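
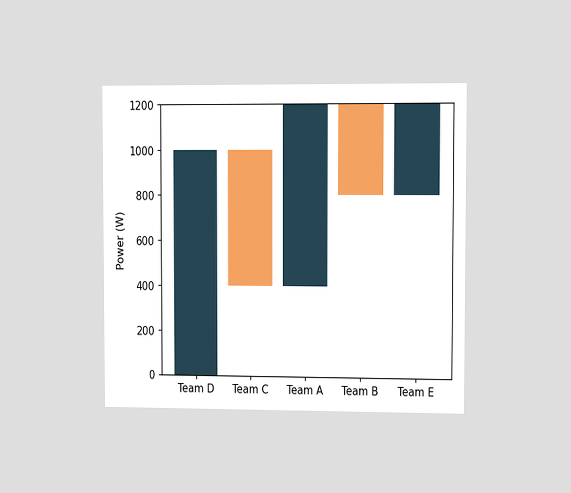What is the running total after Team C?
400W

The chart is viewed slightly from the right. After Team C the running total reaches 400W.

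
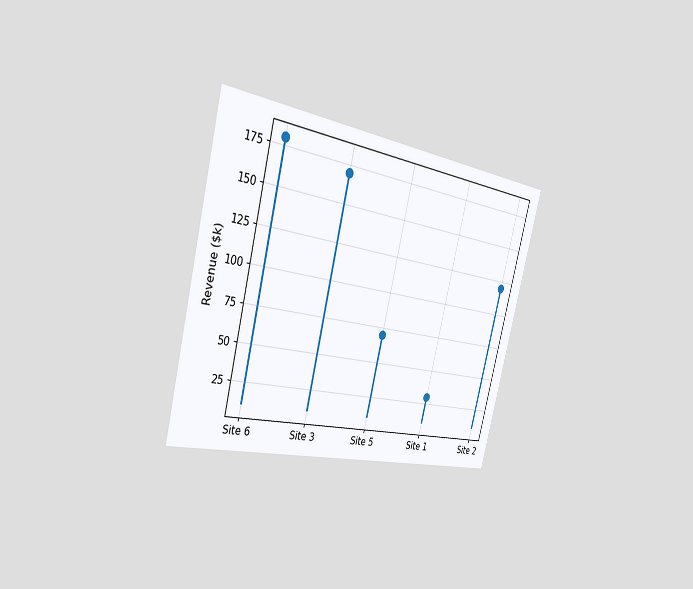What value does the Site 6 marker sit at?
$180k

The chart is tilted about 14° clockwise and viewed slightly from the left. The Site 6 marker sits at $180k.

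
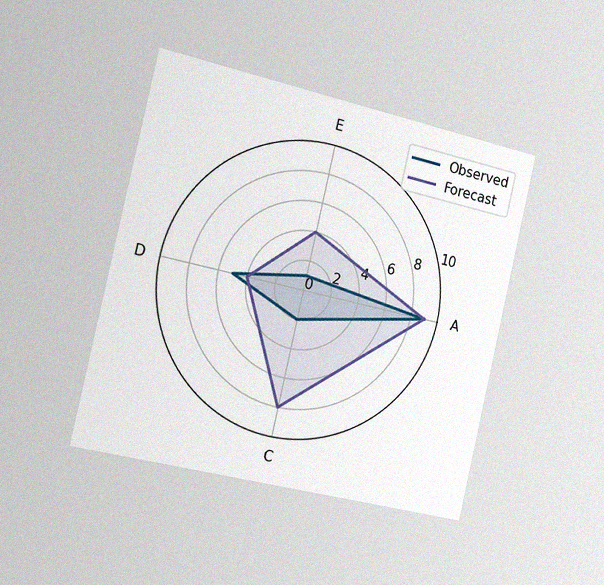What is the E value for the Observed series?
The chart is tilted about 13° clockwise and viewed slightly from the left, with some photo noise. On the E axis, Observed reaches 1.

1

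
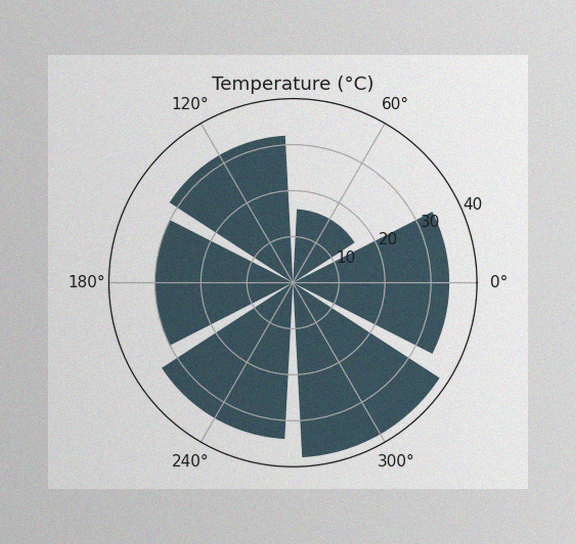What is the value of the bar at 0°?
The image has some photo noise and uneven lighting. The bar at 0° reaches 34°C on the radial axis.

34°C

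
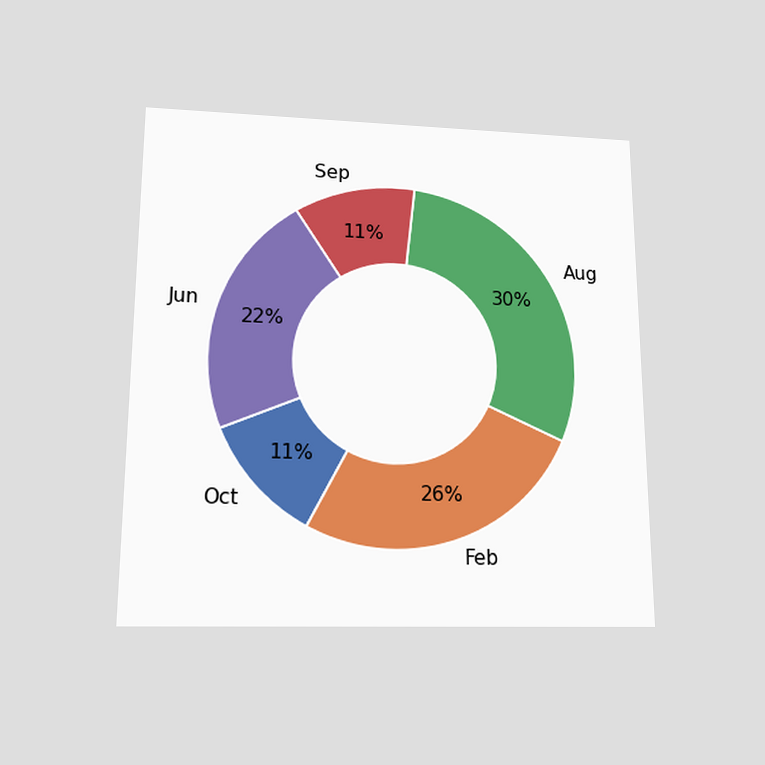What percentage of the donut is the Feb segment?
26%

The chart is viewed slightly from below. The Feb segment takes up 26% of the ring.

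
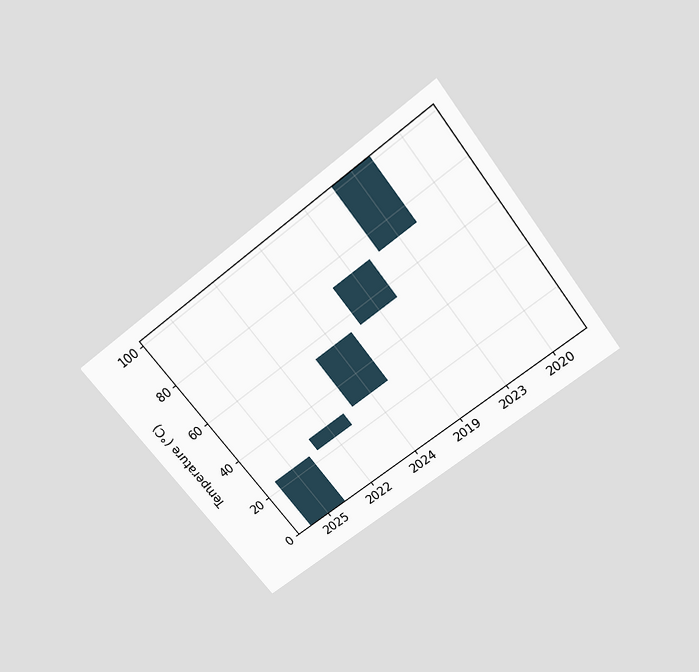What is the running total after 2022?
30°C

The chart is tilted about 37° counter-clockwise and viewed slightly from above. After 2022 the running total reaches 30°C.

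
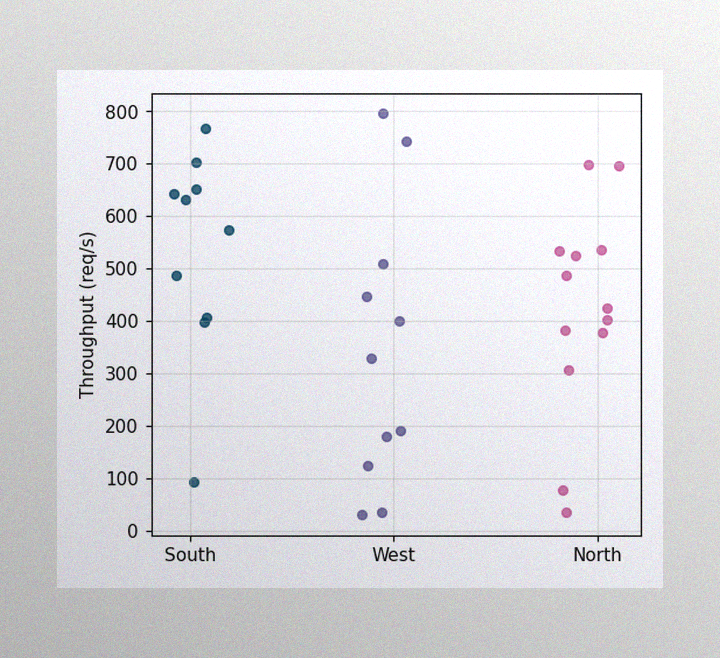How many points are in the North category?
13

The image has some photo noise and uneven lighting. Counting the markers in the North column gives 13.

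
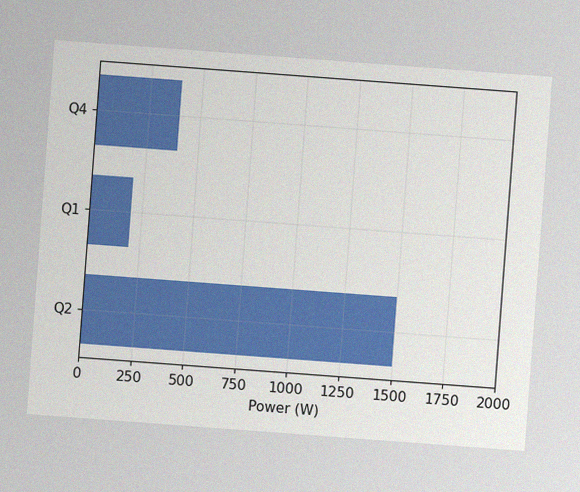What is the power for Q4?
The chart is tilted about 4° clockwise, with some photo noise. Reading along the chart's x-axis, the Q4 bar reaches 400W.

400W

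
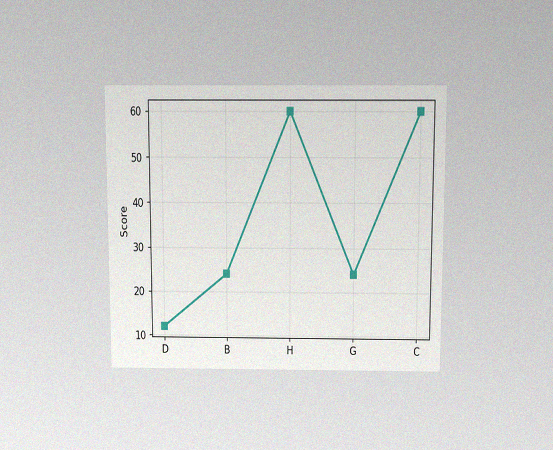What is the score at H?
60

The chart is viewed slightly from above, with some photo noise. At H, the line is at 60.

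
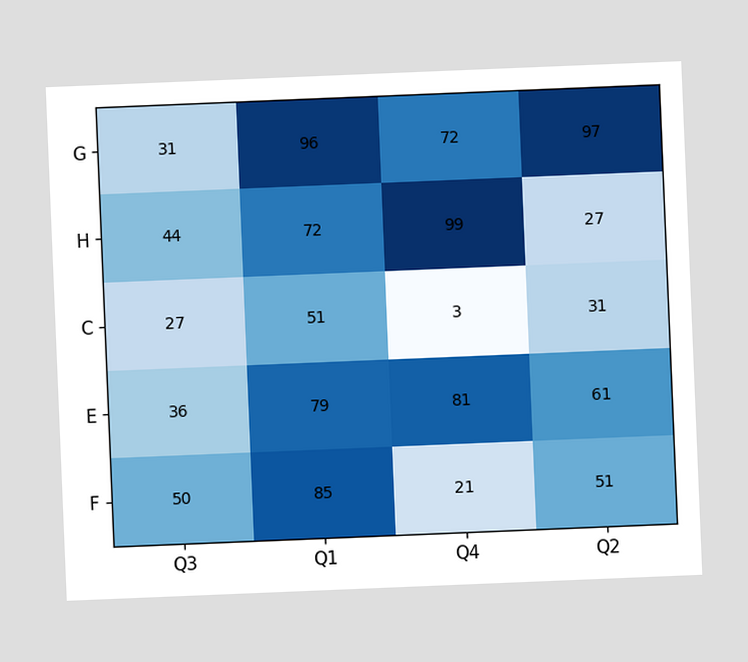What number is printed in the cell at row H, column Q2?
The chart is tilted about 2° counter-clockwise. The (H, Q2) cell reads 27.

27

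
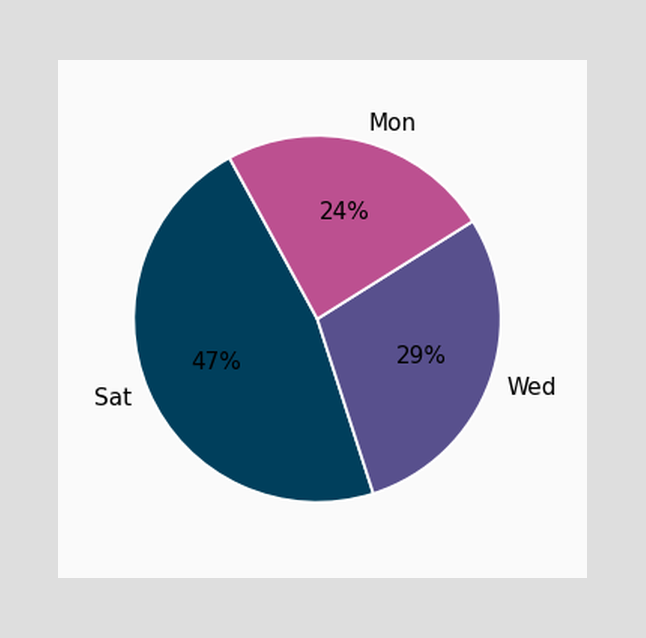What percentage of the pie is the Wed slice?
29%

The Wed slice takes up 29% of the pie.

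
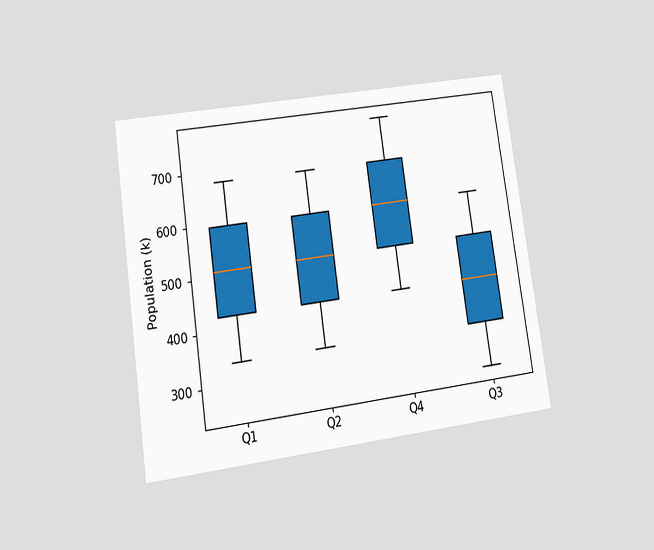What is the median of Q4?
The chart is tilted about 8° counter-clockwise and viewed at a slight angle. The median line in the Q4 box sits at 595k.

595k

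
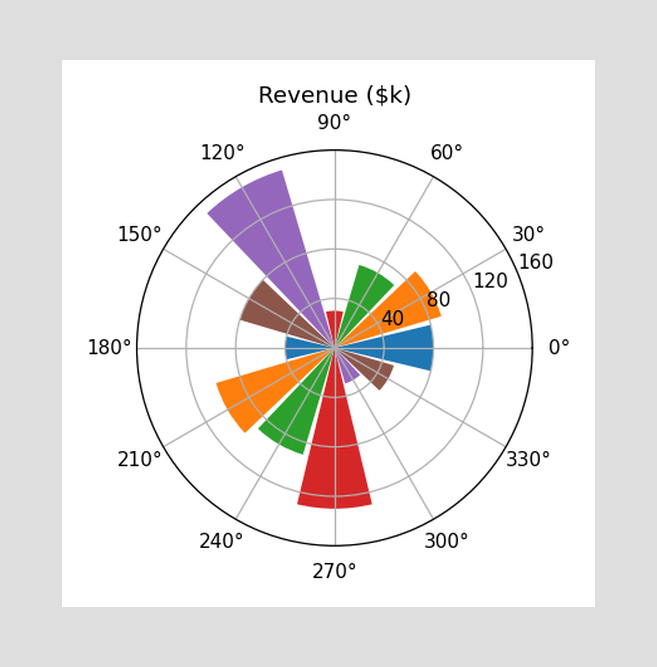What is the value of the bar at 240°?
$90k

The bar at 240° reaches $90k on the radial axis.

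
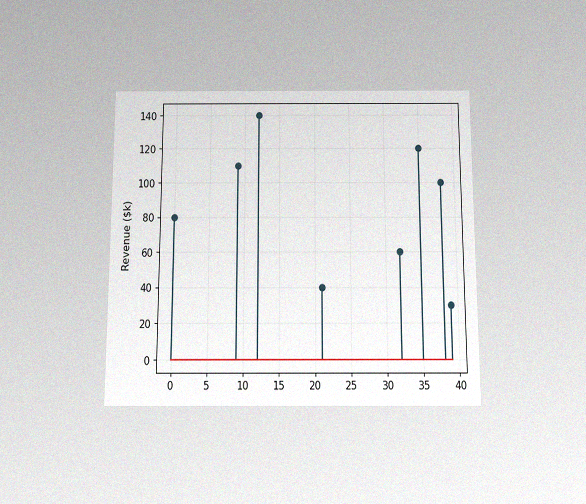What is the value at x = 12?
The chart is viewed slightly from below, with some photo noise. The stem at x=12 reaches $140k.

$140k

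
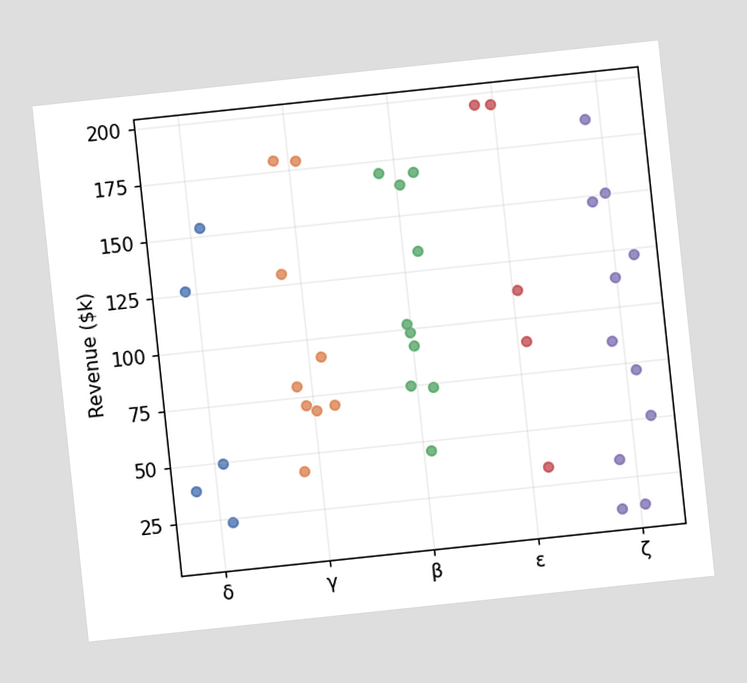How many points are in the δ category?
The chart is tilted about 6° counter-clockwise. Counting the markers in the δ column gives 5.

5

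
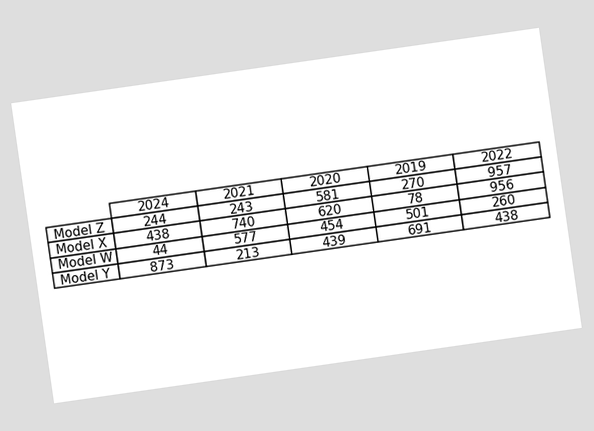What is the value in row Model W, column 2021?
577

The chart is tilted about 8° counter-clockwise. The (Model W, 2021) cell reads 577.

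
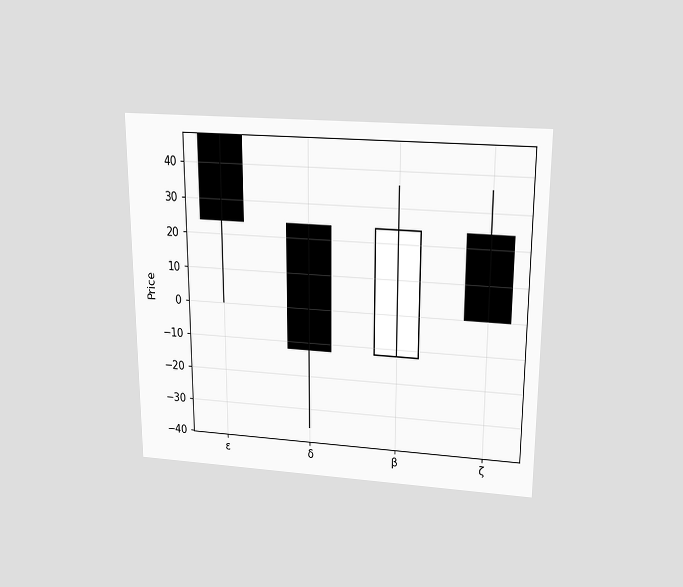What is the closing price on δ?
-12

The chart is viewed slightly from above. The δ candle closes at -12.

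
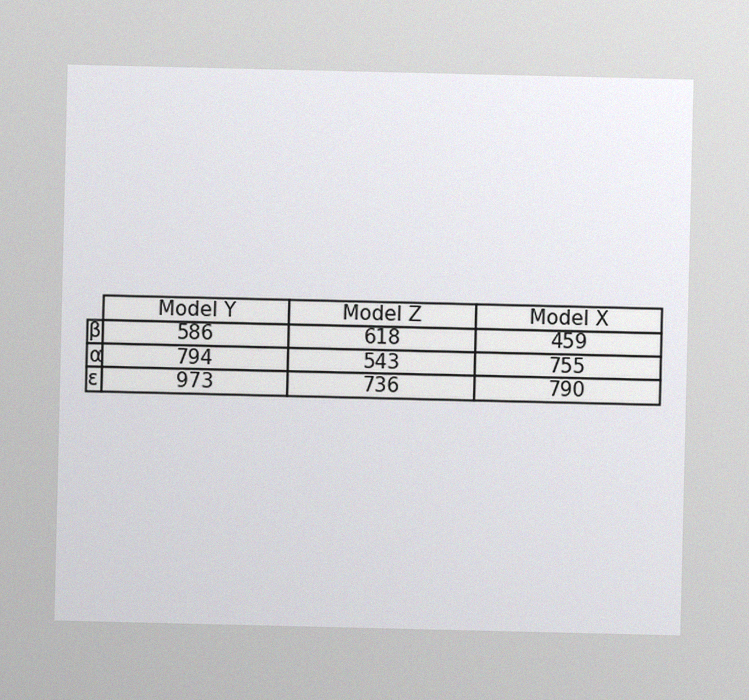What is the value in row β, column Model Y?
The image has some photo noise and uneven lighting. The (β, Model Y) cell reads 586.

586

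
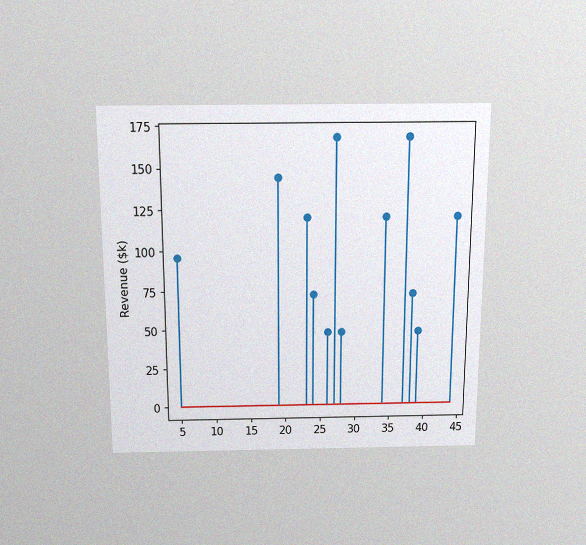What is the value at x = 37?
The chart is viewed slightly from above, with some photo noise. The stem at x=37 reaches $168k.

$168k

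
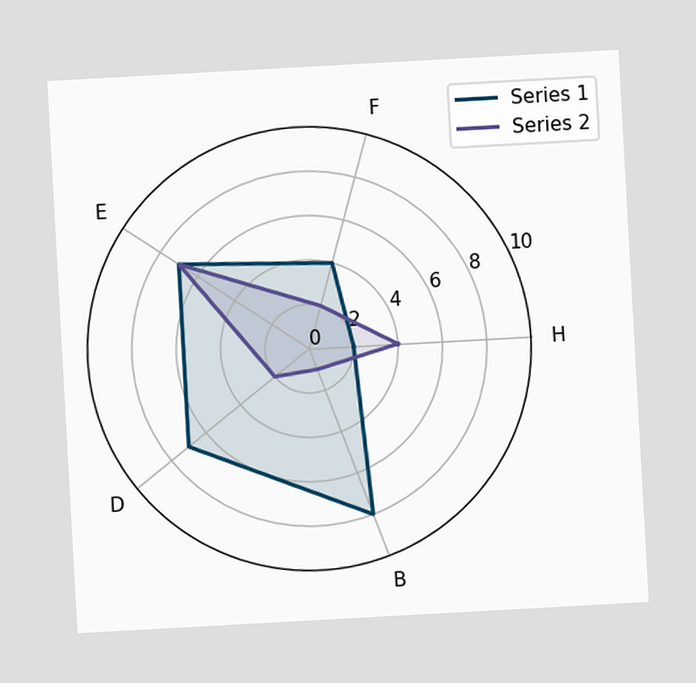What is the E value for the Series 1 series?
The chart is tilted about 3° counter-clockwise. On the E axis, Series 1 reaches 7.

7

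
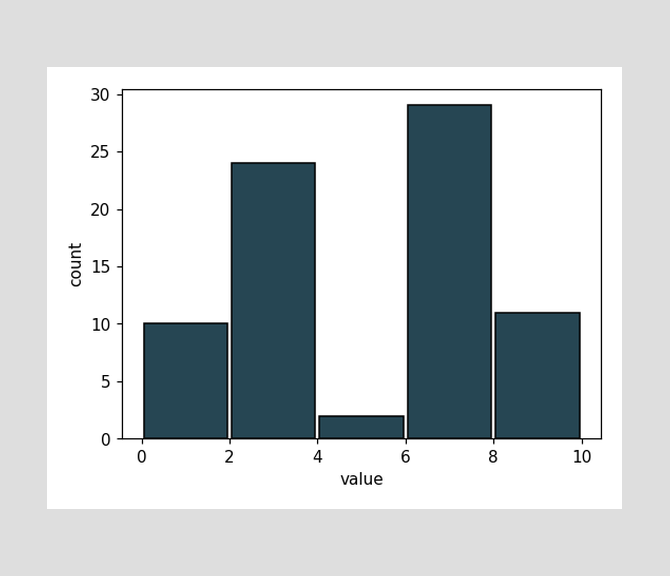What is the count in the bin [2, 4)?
The [2, 4) bin has height 24.

24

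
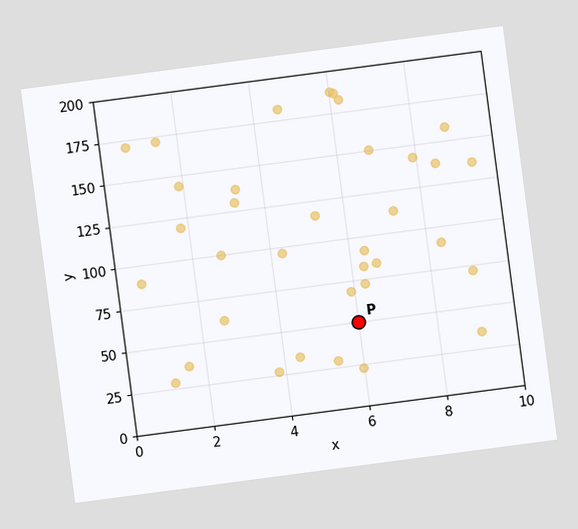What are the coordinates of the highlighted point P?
(6, 50)

The chart is tilted about 7° counter-clockwise. Following the gridlines from P to each axis, P sits at (6, 50).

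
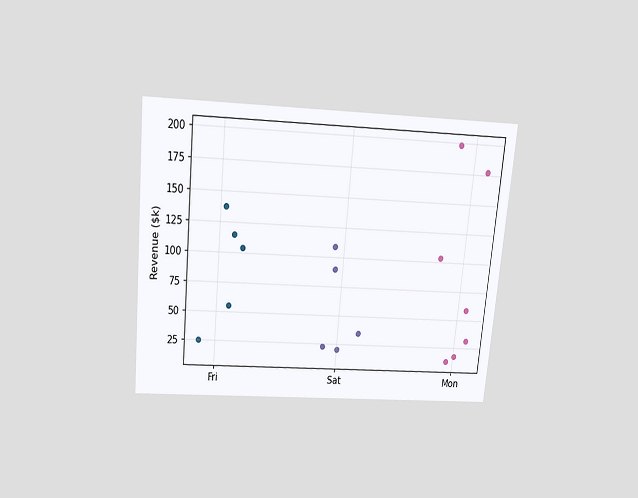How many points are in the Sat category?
5

The chart is tilted about 5° clockwise and viewed slightly from above. Counting the markers in the Sat column gives 5.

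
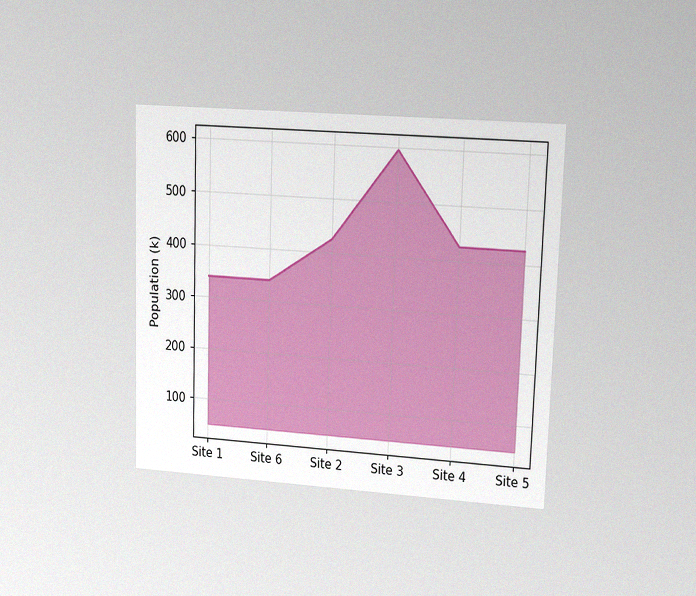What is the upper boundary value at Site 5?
425k

The chart is viewed at a slight angle, with some photo noise. At Site 5 the upper boundary is at 425k.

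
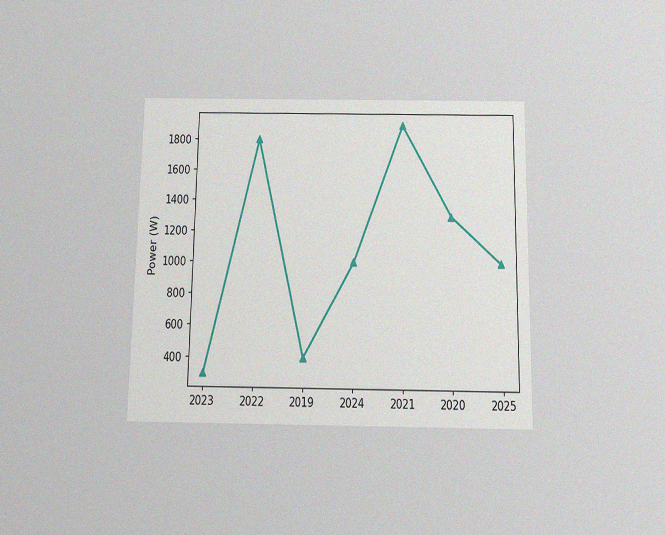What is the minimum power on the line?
300W

The chart is viewed slightly from below, with some photo noise. The lowest point is at 2023, and reading across to the y-axis gives 300W.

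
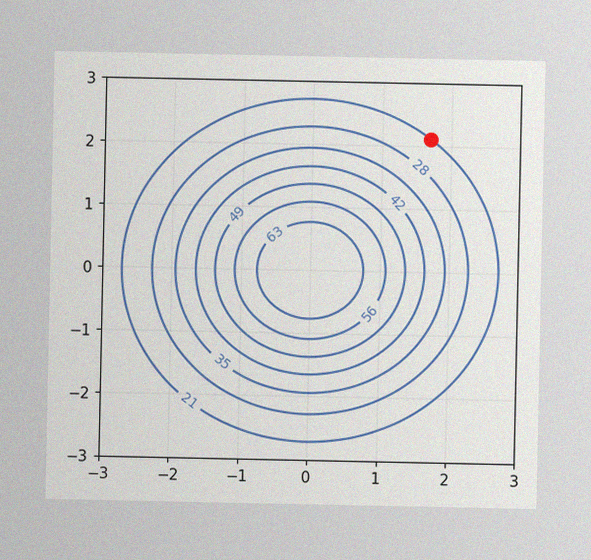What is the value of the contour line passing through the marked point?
The image has some photo noise and uneven lighting. The marked point sits on the contour labelled 21.

21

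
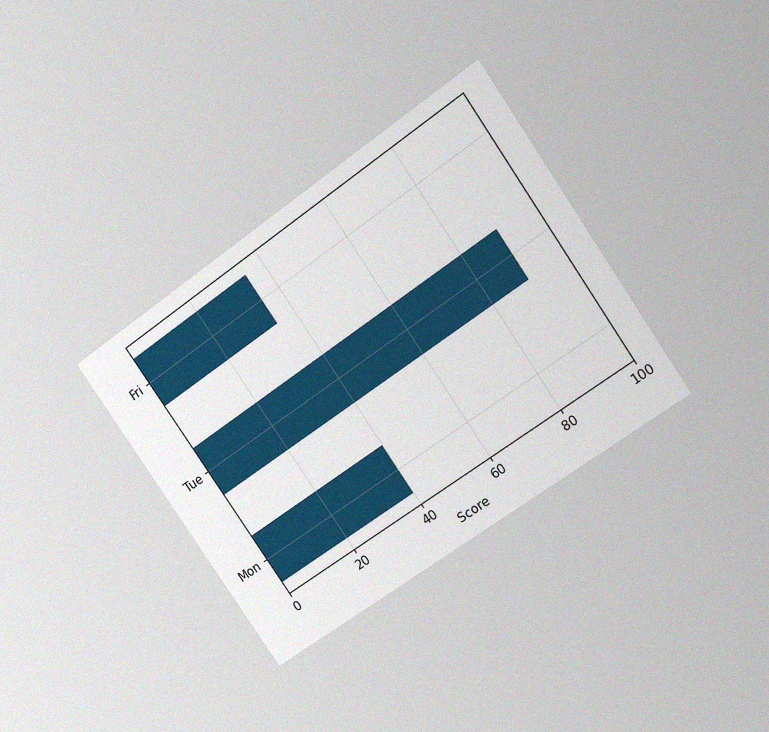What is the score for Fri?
35

The chart is tilted about 35° counter-clockwise and viewed at a slight angle, with some photo noise. Reading along the chart's x-axis, the Fri bar reaches 35.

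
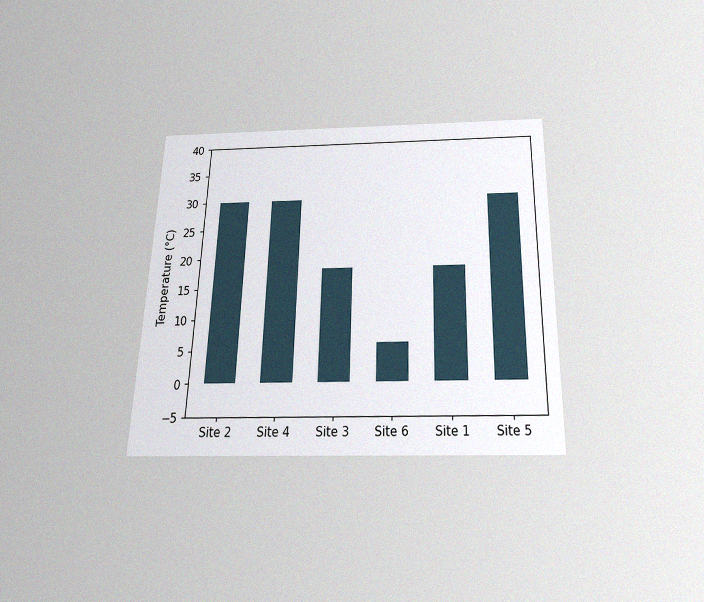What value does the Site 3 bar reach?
18°C

The chart is viewed slightly from below, with some photo noise. Reading along the chart's y-axis, the Site 3 bar reaches 18°C.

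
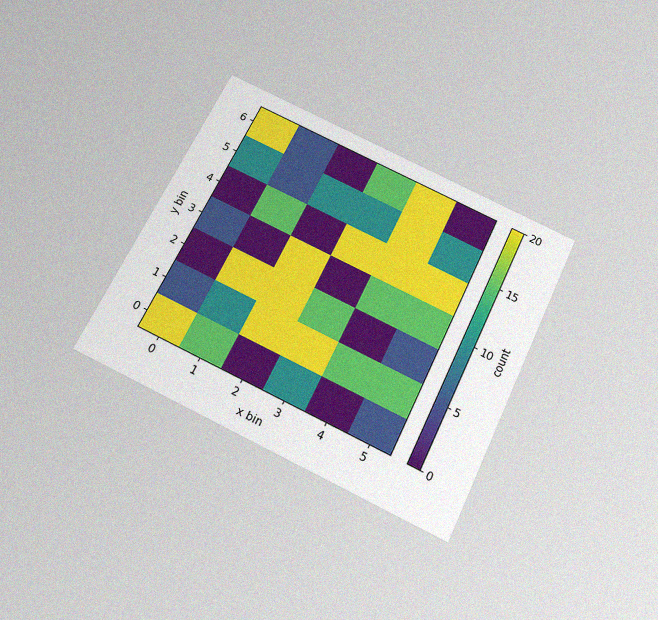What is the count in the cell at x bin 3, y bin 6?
The chart is tilted about 25° clockwise and viewed slightly from below, with some photo noise. Matching the cell (3, 6) against the colorbar gives 15.

15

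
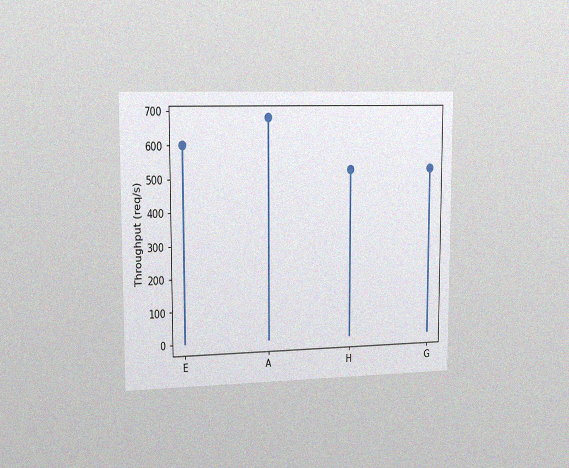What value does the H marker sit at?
The chart is viewed slightly from the left, with some photo noise. The H marker sits at 520req/s.

520req/s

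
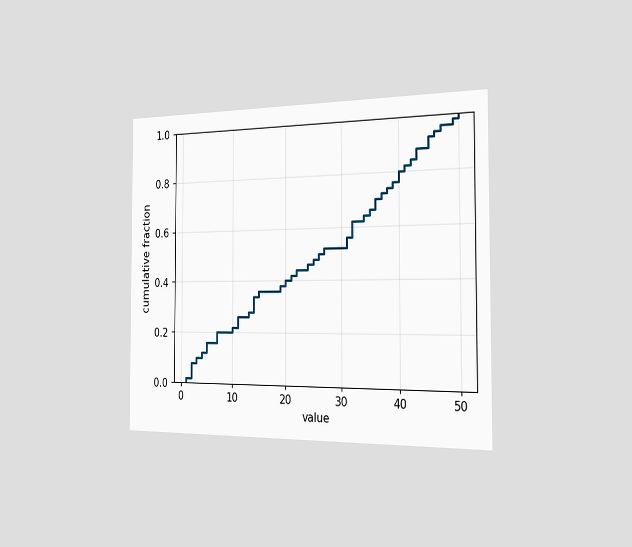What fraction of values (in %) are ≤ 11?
The chart is viewed slightly from the right. At x=11 the ECDF step is at 26%.

26%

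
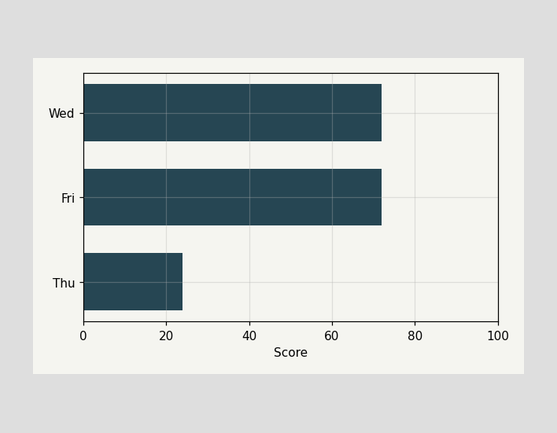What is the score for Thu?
24

Reading along the chart's x-axis, the Thu bar reaches 24.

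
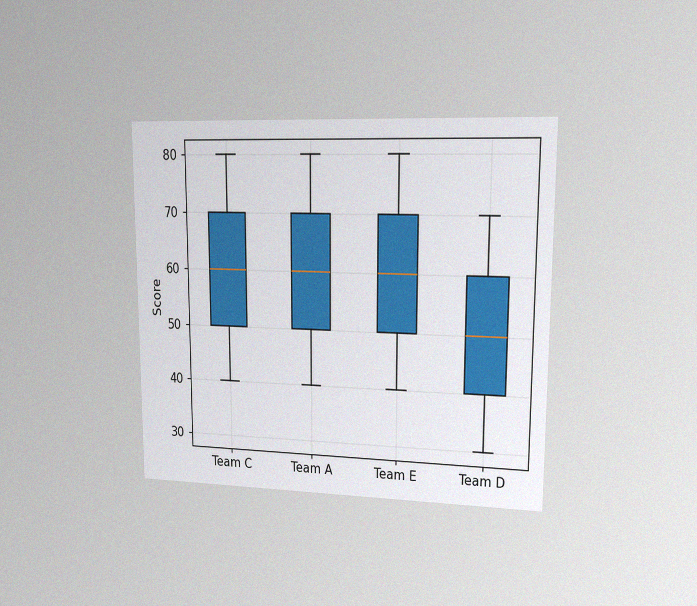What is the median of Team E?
The chart is viewed slightly from the right, with some photo noise. The median line in the Team E box sits at 60.

60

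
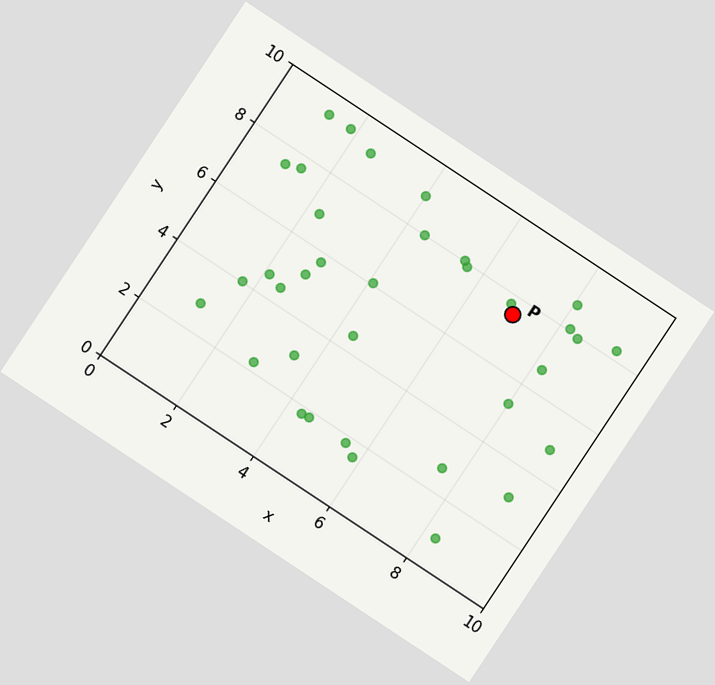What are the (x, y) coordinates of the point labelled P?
The chart is tilted about 34° clockwise. Following the gridlines from P to each axis, P sits at (7, 7.5).

(7, 7.5)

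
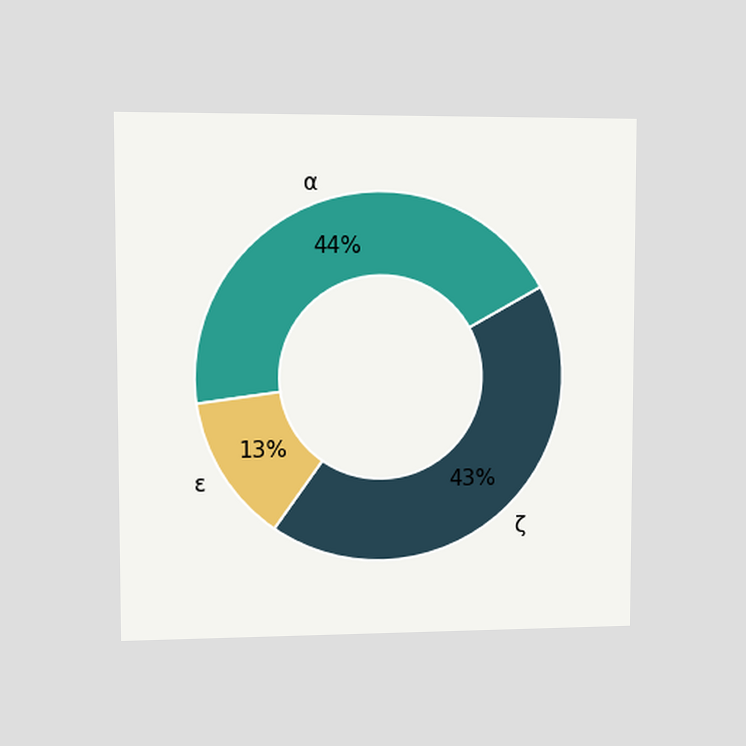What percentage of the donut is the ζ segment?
43%

The chart is viewed at a slight angle. The ζ segment takes up 43% of the ring.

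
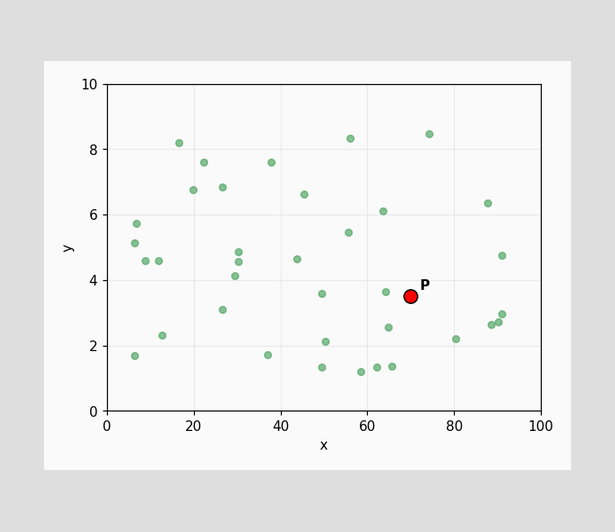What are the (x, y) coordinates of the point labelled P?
(70, 3.5)

Following the gridlines from P to each axis, P sits at (70, 3.5).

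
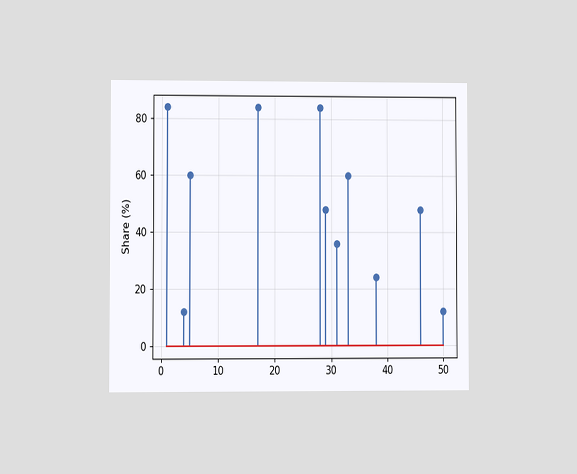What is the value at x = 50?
12%

The chart is viewed at a slight angle. The stem at x=50 reaches 12%.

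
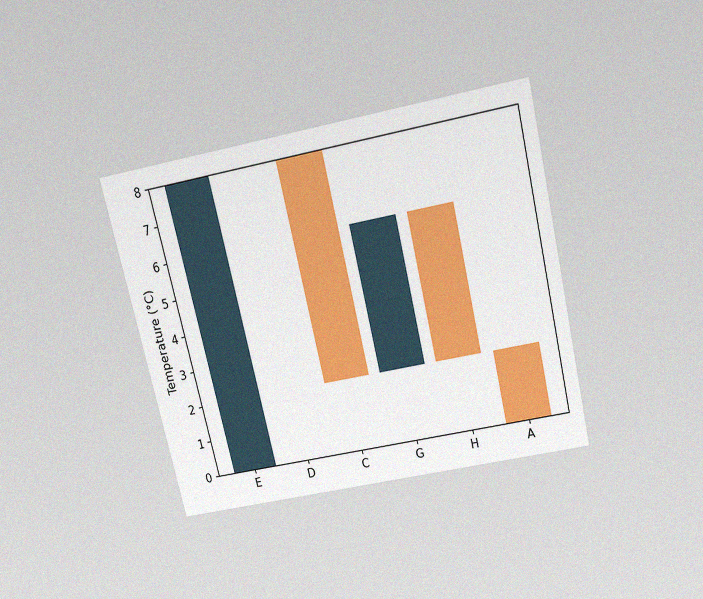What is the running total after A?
0°C

The chart is tilted about 13° counter-clockwise and viewed slightly from above, with some photo noise. After A the running total reaches 0°C.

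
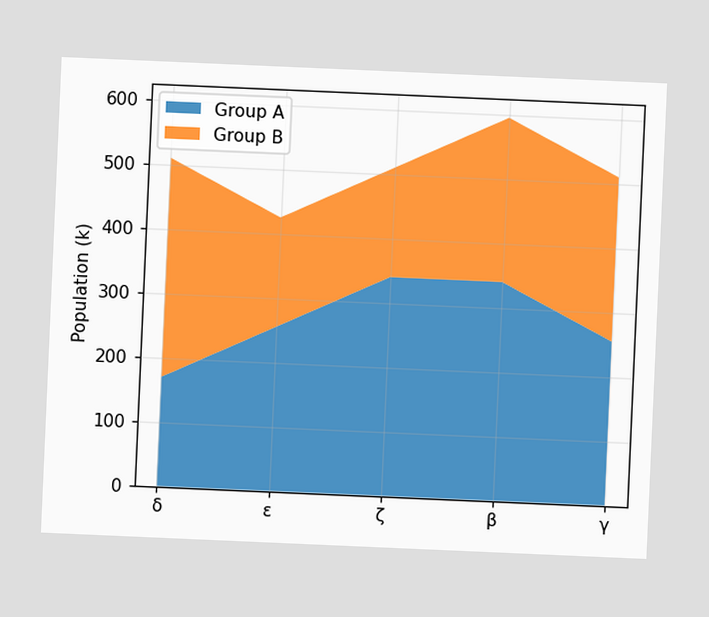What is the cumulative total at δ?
510k

The chart is tilted about 3° clockwise. The stacked total at δ reaches 510k.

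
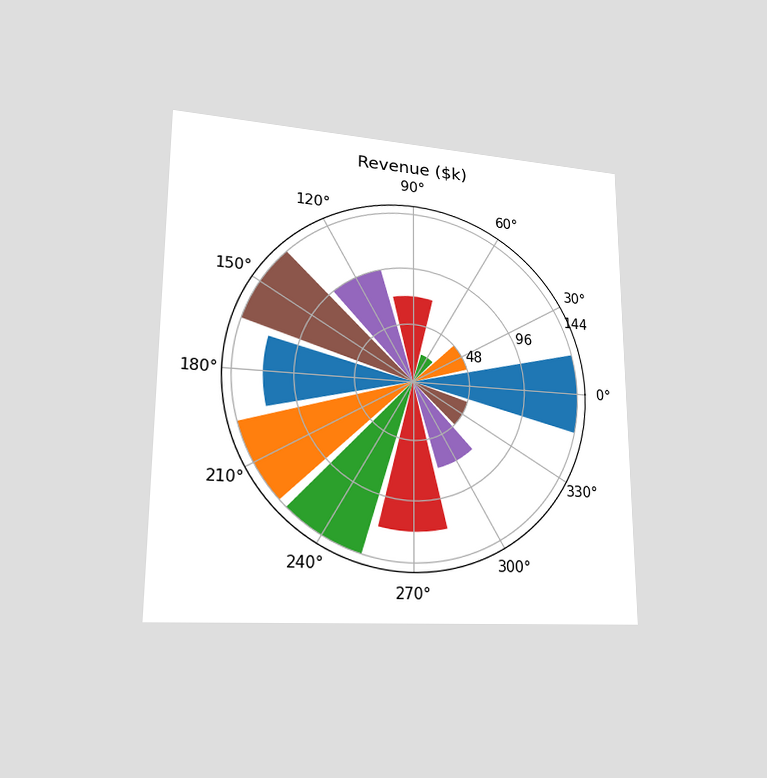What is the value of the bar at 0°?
The chart is viewed at a slight angle. The bar at 0° reaches $144k on the radial axis.

$144k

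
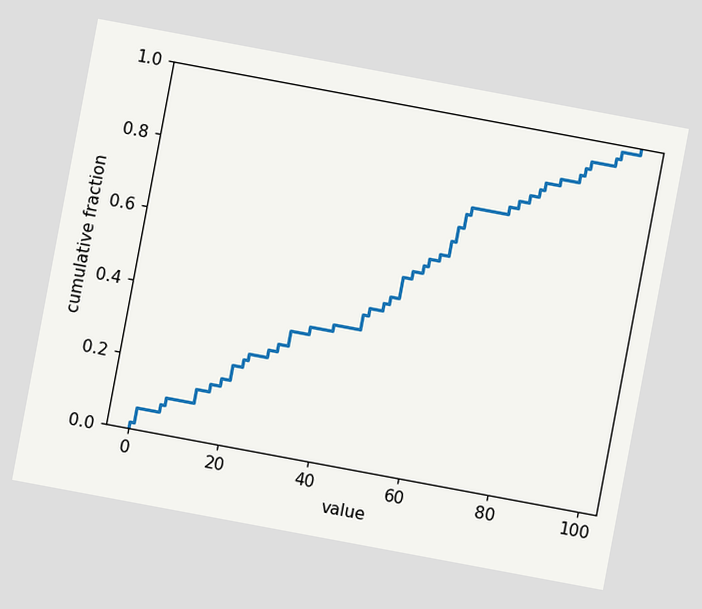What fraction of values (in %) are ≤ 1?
6%

The chart is tilted about 11° clockwise. At x=1 the ECDF step is at 6%.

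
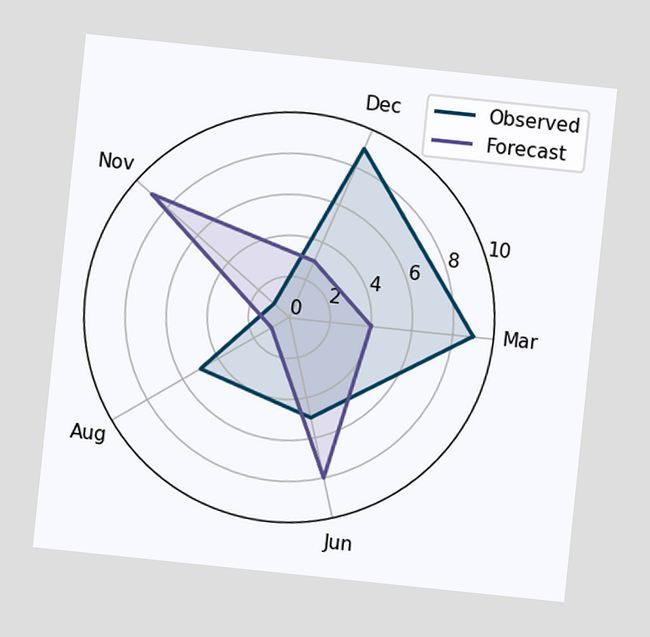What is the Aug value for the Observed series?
5

The chart is tilted about 6° clockwise. On the Aug axis, Observed reaches 5.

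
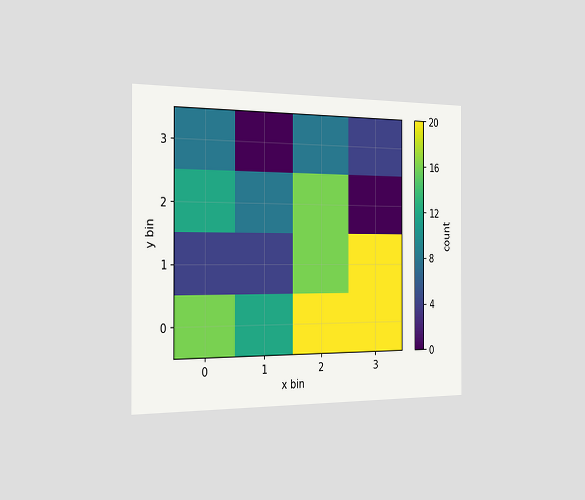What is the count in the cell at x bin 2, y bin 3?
8

The chart is viewed slightly from the left. Matching the cell (2, 3) against the colorbar gives 8.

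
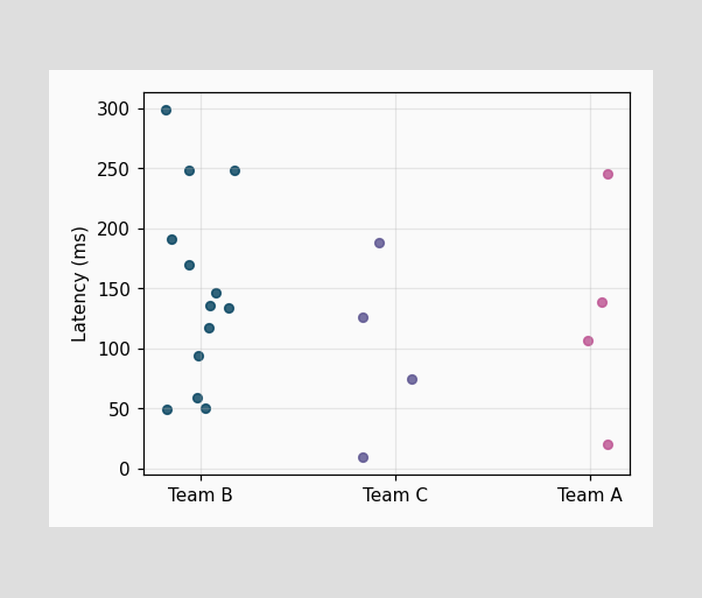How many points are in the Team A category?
Counting the markers in the Team A column gives 4.

4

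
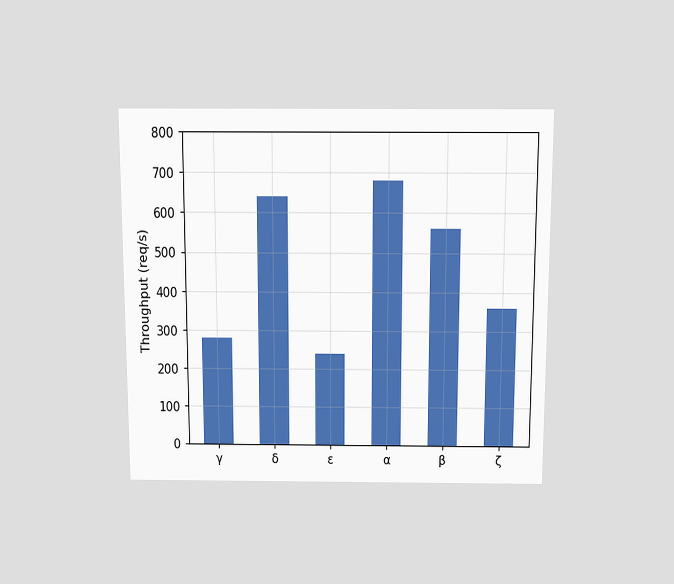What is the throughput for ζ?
The chart is viewed slightly from above. Reading along the chart's y-axis, the ζ bar reaches 360req/s.

360req/s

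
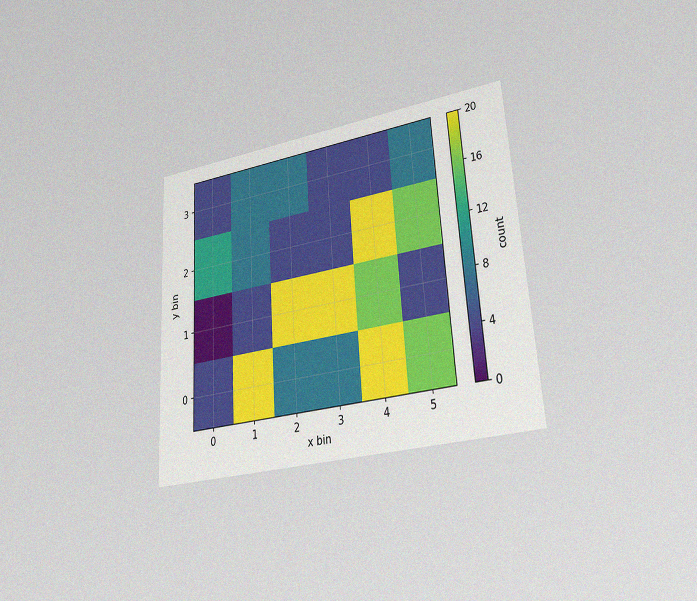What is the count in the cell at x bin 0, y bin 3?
4

The chart is tilted about 4° counter-clockwise and viewed at a slight angle, with some photo noise. Matching the cell (0, 3) against the colorbar gives 4.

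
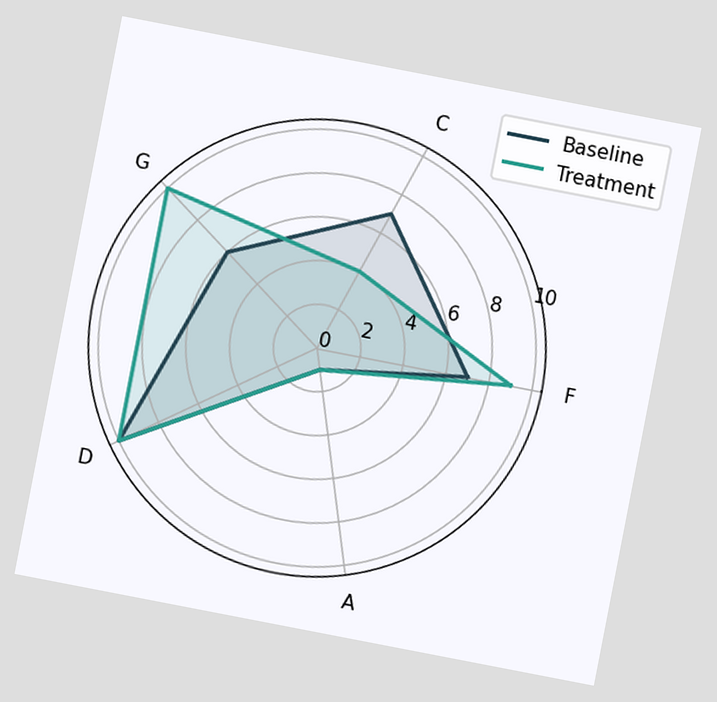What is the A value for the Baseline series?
1

The chart is tilted about 11° clockwise. On the A axis, Baseline reaches 1.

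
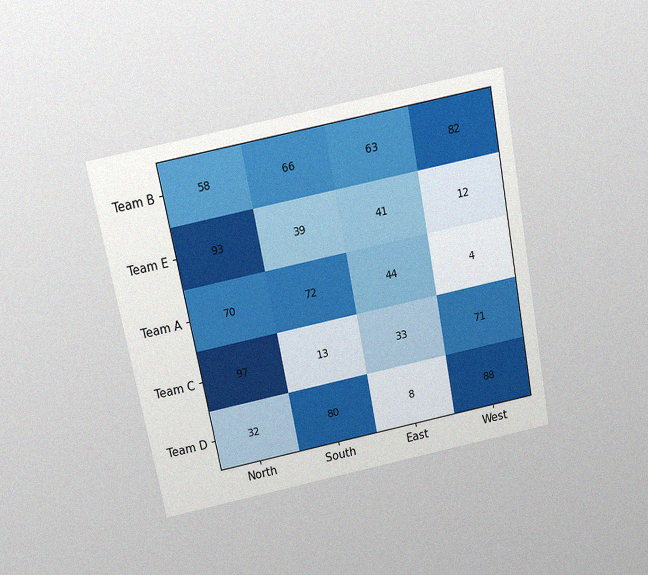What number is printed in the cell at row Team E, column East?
41

The chart is tilted about 11° counter-clockwise and viewed slightly from above, with some photo noise. The (Team E, East) cell reads 41.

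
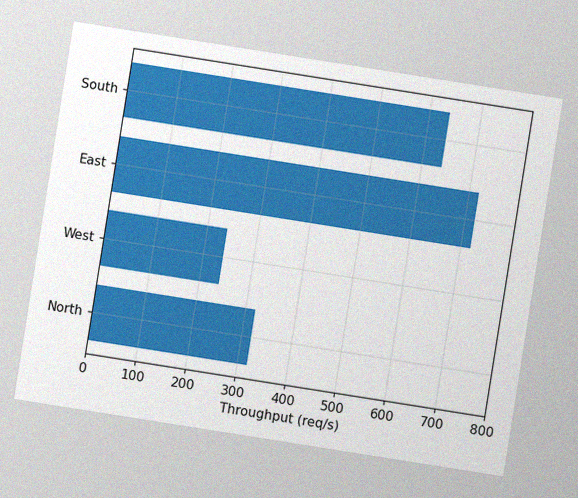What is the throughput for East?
The chart is tilted about 9° clockwise, with some photo noise. Reading along the chart's x-axis, the East bar reaches 720req/s.

720req/s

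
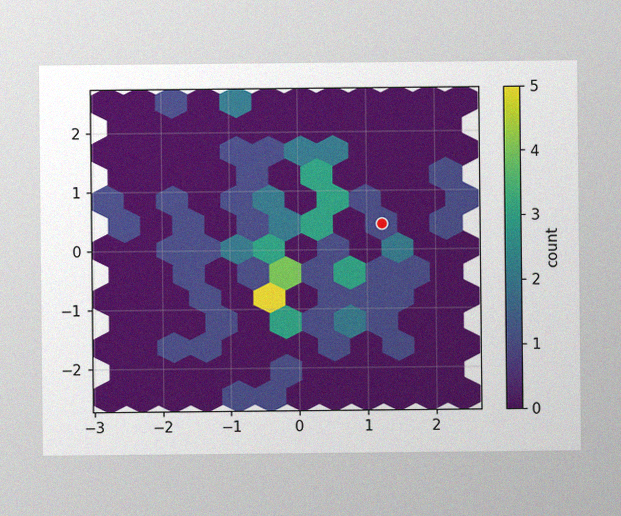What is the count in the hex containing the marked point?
The image has some photo noise and uneven lighting. The marked hex reads 1 on the colorbar.

1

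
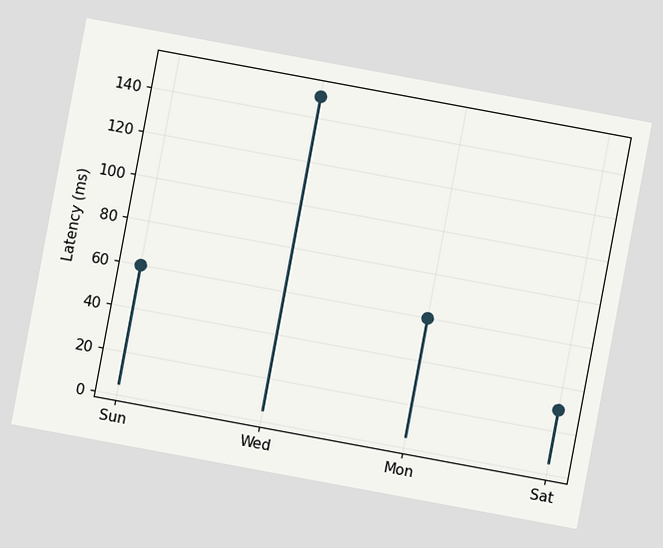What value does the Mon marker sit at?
The chart is tilted about 11° clockwise. The Mon marker sits at 60ms.

60ms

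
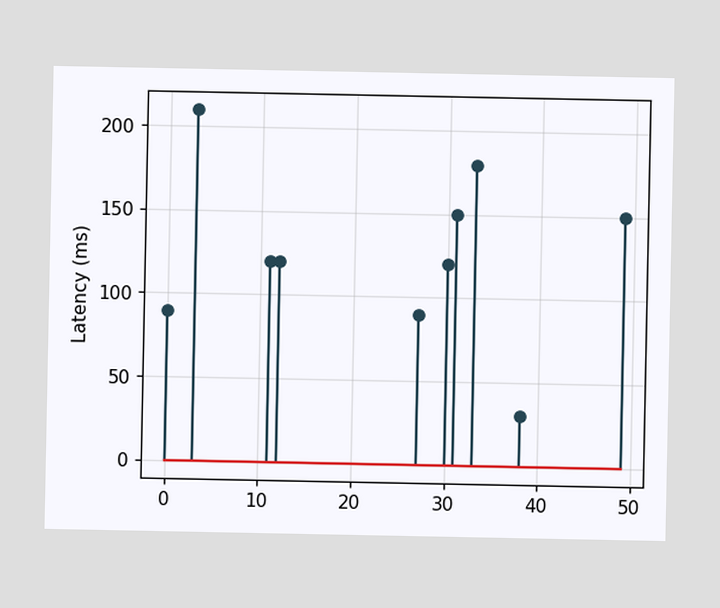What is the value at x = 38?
30ms

The stem at x=38 reaches 30ms.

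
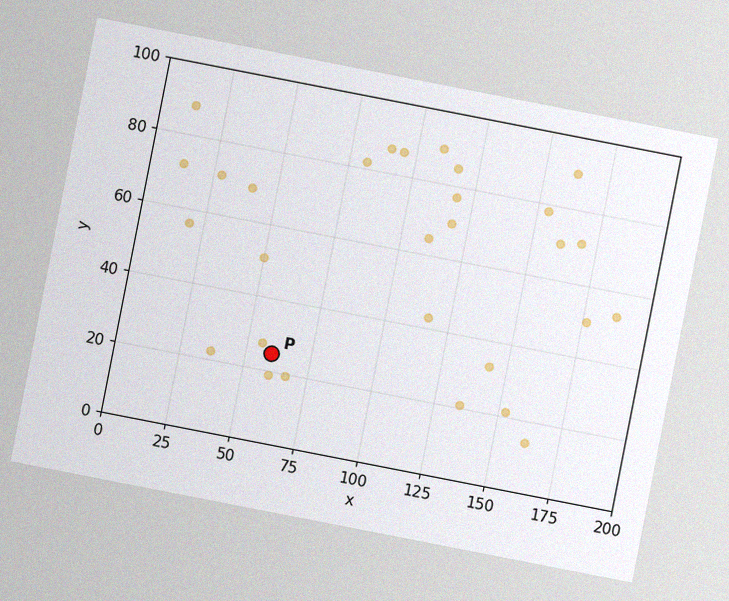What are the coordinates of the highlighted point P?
The chart is tilted about 11° clockwise, with some photo noise. Following the gridlines from P to each axis, P sits at (60, 25).

(60, 25)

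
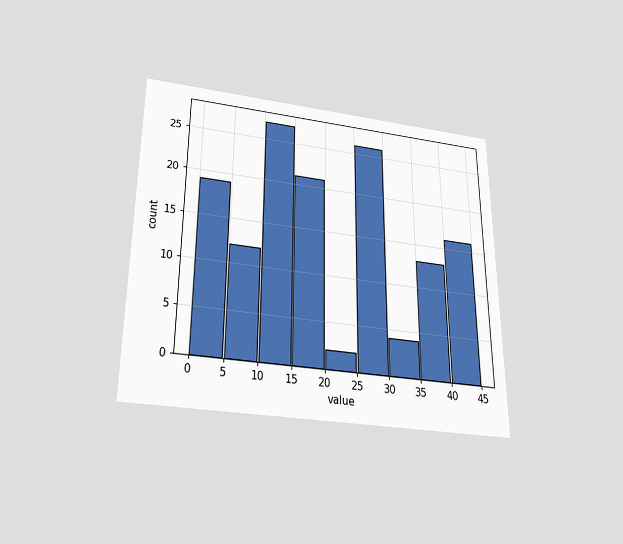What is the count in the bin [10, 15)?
27

The chart is viewed slightly from below. The [10, 15) bin has height 27.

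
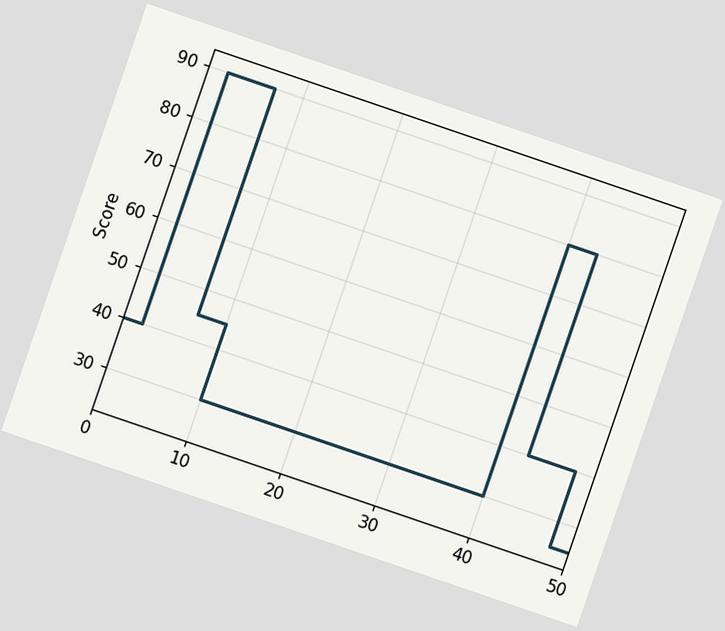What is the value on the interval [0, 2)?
The chart is tilted about 19° clockwise. On [0, 2) the step sits at 40.

40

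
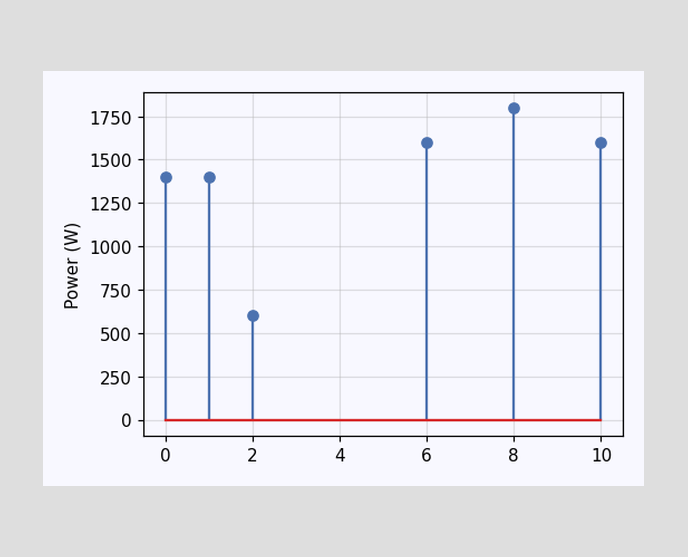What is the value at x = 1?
1400W

The stem at x=1 reaches 1400W.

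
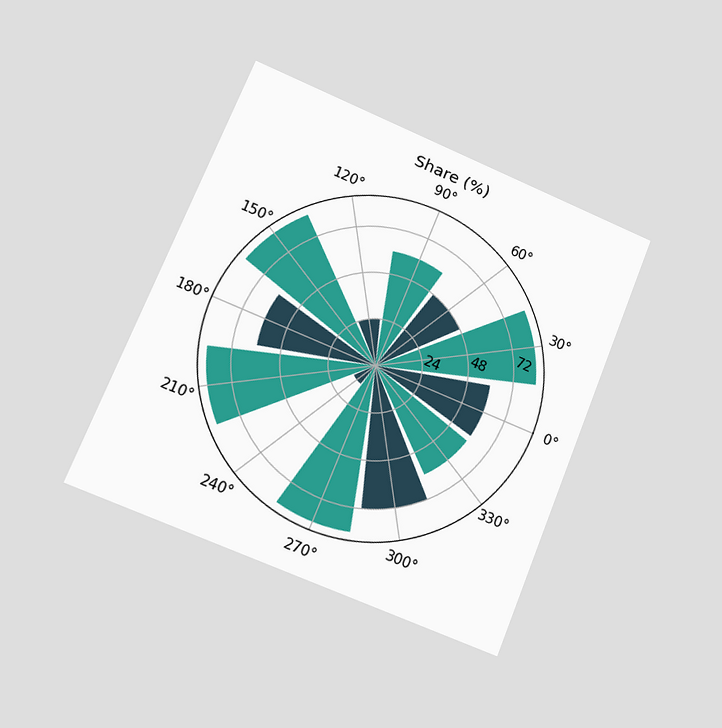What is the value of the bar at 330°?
60%

The chart is tilted about 22° clockwise and viewed at a slight angle. The bar at 330° reaches 60% on the radial axis.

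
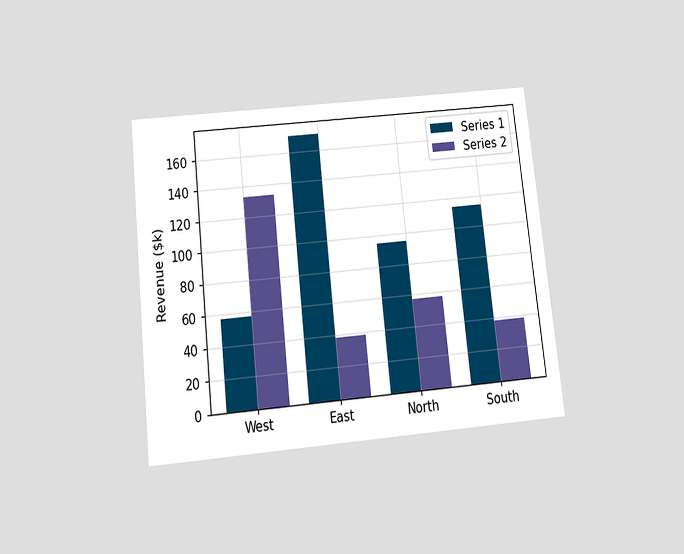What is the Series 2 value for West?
$133k

The chart is tilted about 6° counter-clockwise and viewed slightly from below. The Series 2 bar at West reaches $133k on the y-axis.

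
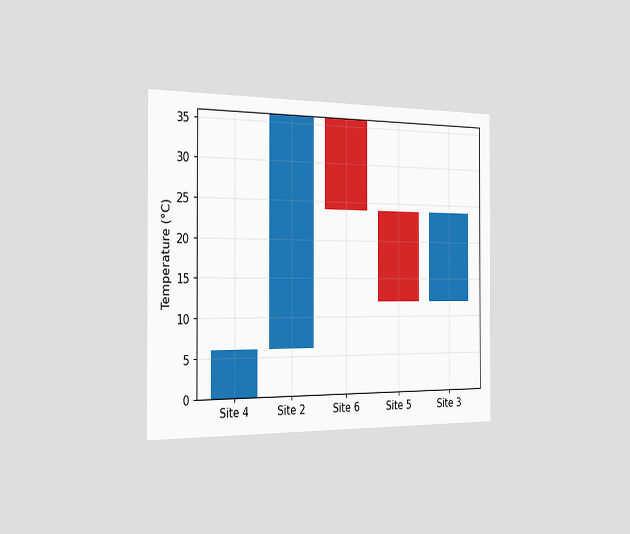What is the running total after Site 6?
The chart is viewed slightly from the left. After Site 6 the running total reaches 24°C.

24°C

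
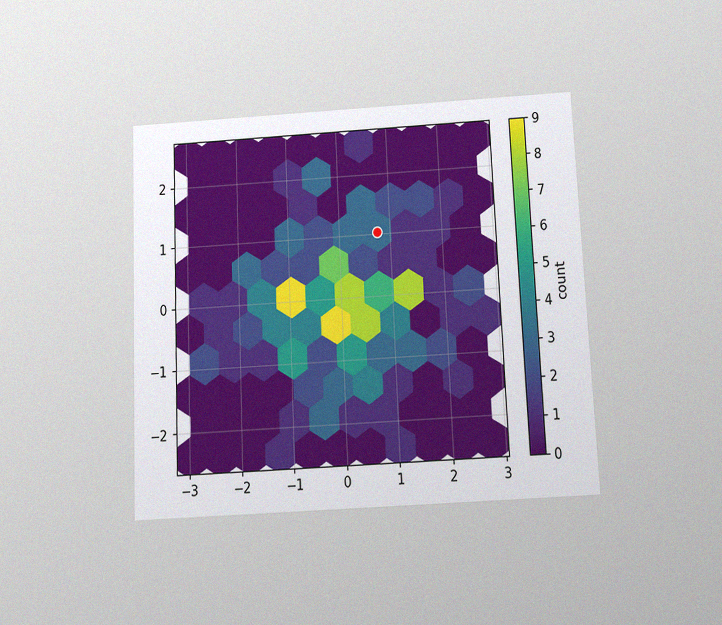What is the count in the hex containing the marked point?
The chart is tilted about 2° counter-clockwise and viewed slightly from below, with some photo noise. The marked hex reads 3 on the colorbar.

3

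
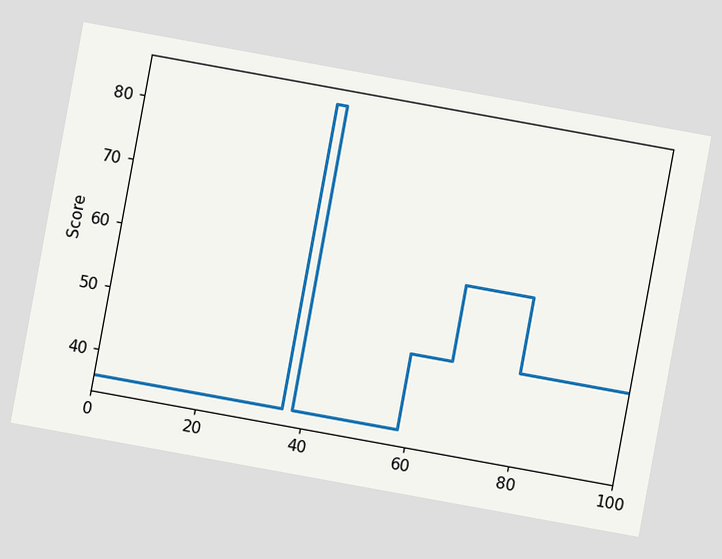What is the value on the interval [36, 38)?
84

The chart is tilted about 10° clockwise. On [36, 38) the step sits at 84.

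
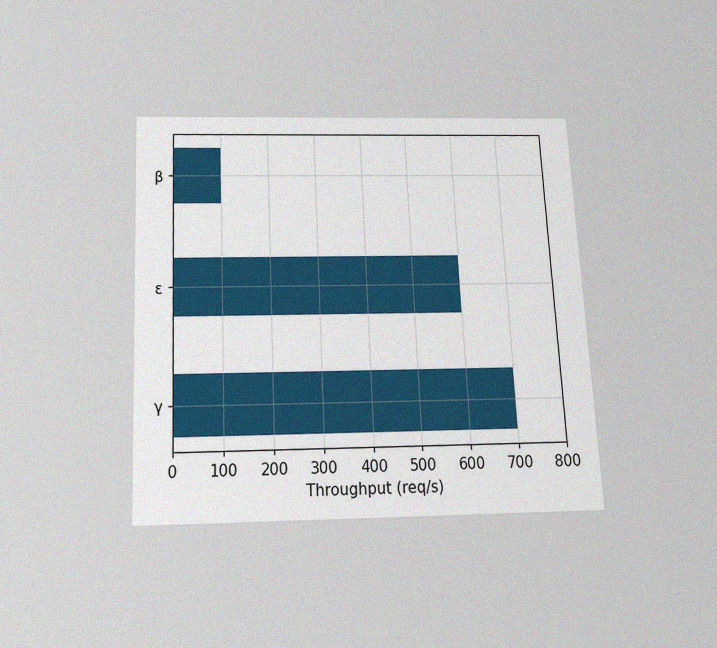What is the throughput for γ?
The chart is tilted about 3° counter-clockwise and viewed slightly from below, with some photo noise. Reading along the chart's x-axis, the γ bar reaches 700req/s.

700req/s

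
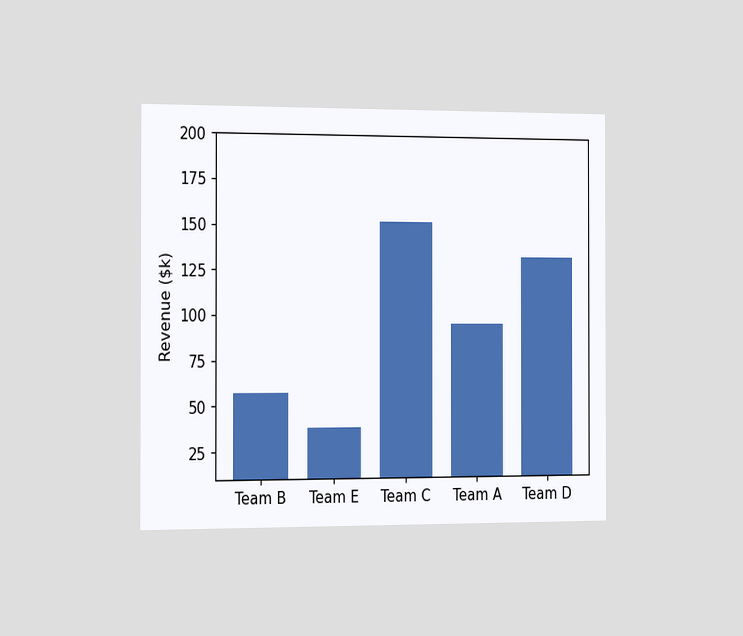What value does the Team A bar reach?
$95k

The chart is viewed slightly from the left. Reading along the chart's y-axis, the Team A bar reaches $95k.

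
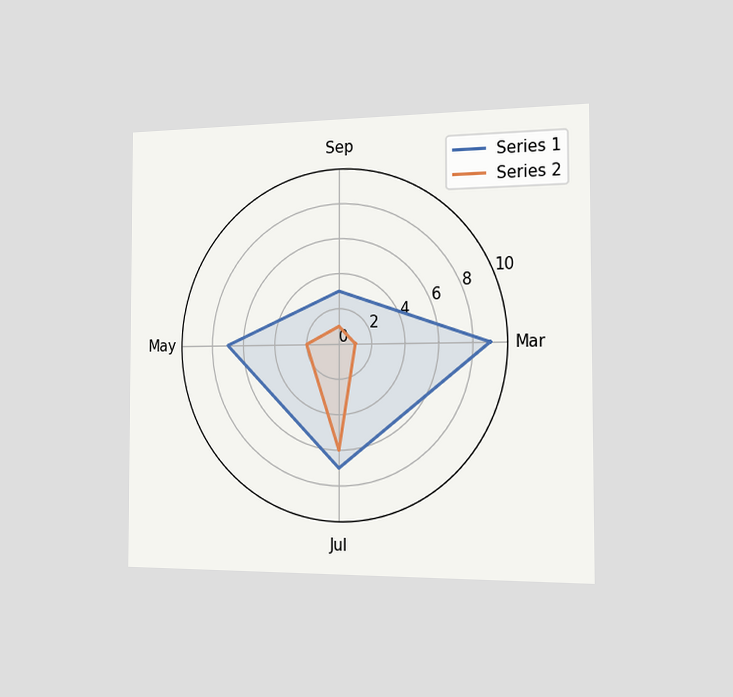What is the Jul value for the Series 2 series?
6

The chart is viewed slightly from the right. On the Jul axis, Series 2 reaches 6.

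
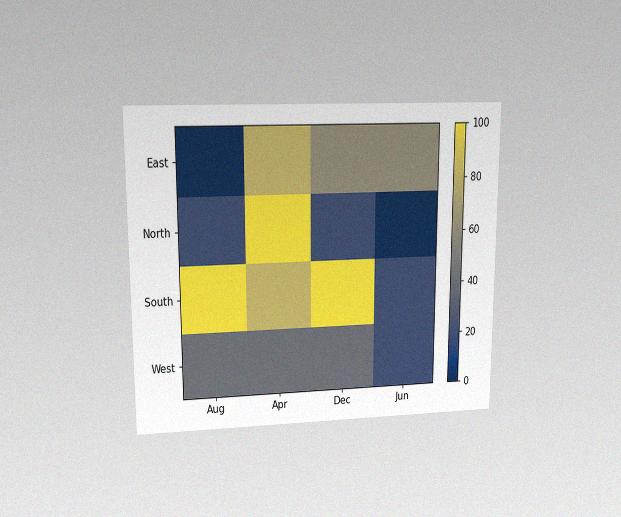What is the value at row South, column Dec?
The chart is viewed at a slight angle, with some photo noise. Matching cell (South, Dec) against the colorbar gives 100.

100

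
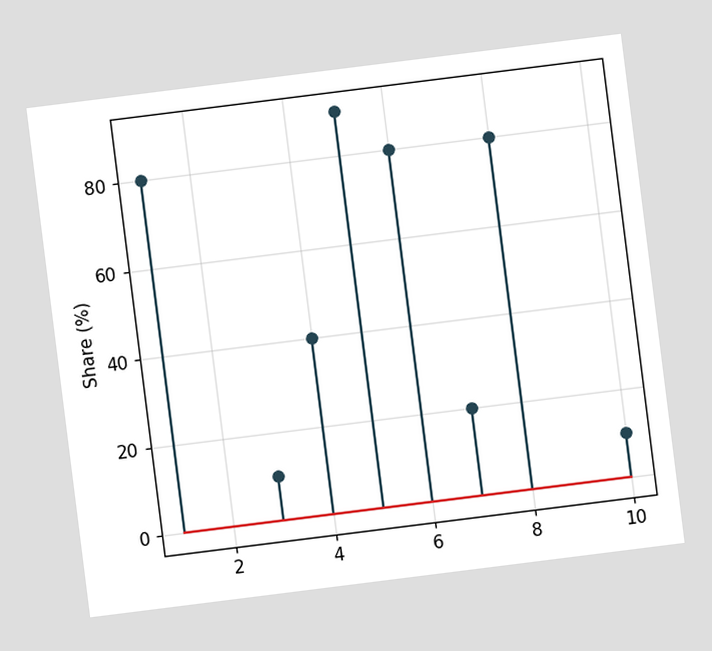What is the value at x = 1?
80%

The chart is tilted about 7° counter-clockwise. The stem at x=1 reaches 80%.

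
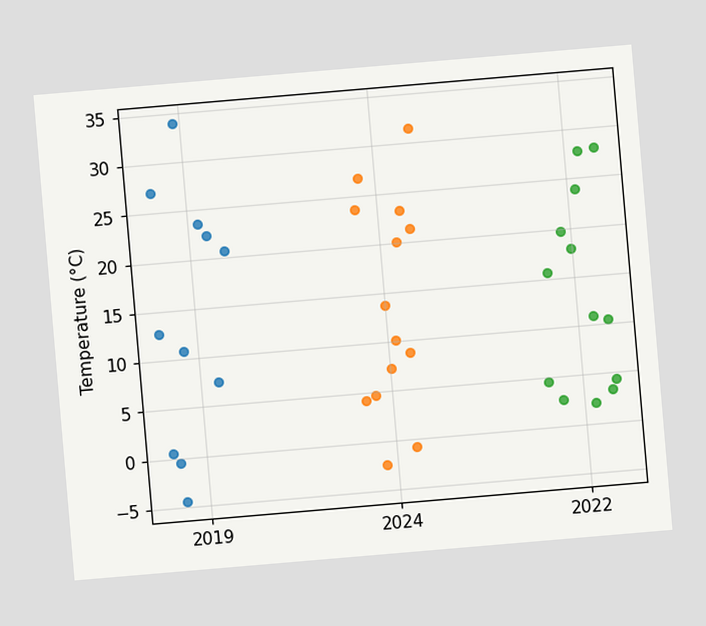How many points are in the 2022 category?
The chart is tilted about 5° counter-clockwise. Counting the markers in the 2022 column gives 13.

13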